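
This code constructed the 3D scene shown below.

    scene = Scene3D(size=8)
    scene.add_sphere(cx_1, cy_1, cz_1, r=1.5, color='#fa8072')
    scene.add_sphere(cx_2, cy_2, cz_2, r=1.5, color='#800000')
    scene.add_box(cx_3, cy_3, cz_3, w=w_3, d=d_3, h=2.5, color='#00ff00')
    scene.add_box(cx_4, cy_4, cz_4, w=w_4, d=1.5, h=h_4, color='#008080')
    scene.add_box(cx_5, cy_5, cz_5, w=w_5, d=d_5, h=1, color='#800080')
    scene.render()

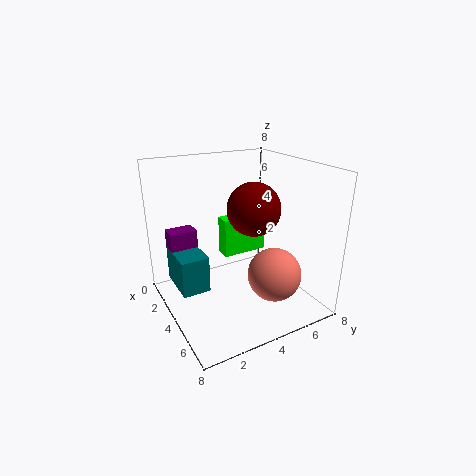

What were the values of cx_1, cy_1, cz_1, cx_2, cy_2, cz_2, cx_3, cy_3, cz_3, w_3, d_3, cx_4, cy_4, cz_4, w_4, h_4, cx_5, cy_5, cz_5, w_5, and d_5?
cx_1 = 5.5, cy_1 = 5.5, cz_1 = 2, cx_2 = 4, cy_2 = 5, cz_2 = 5.5, cx_3 = 0.5, cy_3 = 4.5, cz_3 = 1.5, w_3 = 1, d_3 = 3, cx_4 = 2, cy_4 = 0.5, cz_4 = 1.5, w_4 = 2.5, h_4 = 2, cx_5 = 2, cy_5 = 0.5, cz_5 = 3.5, w_5 = 1, d_5 = 1.5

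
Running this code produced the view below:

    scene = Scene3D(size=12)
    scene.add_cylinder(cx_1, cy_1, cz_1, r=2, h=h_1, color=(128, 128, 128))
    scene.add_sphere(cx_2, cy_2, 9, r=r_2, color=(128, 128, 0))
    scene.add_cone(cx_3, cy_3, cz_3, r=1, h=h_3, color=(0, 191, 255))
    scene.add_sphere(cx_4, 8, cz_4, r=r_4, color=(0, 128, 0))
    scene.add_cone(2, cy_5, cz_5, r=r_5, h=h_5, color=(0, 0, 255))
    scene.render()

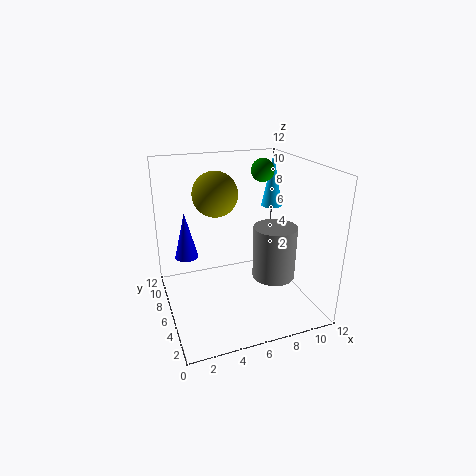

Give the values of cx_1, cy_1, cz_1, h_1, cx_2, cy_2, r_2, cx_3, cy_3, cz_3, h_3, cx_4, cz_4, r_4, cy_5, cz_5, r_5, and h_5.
cx_1 = 10, cy_1 = 7, cz_1 = 1, h_1 = 5, cx_2 = 5, cy_2 = 9, r_2 = 2, cx_3 = 11, cy_3 = 10, cz_3 = 7, h_3 = 5, cx_4 = 9, cz_4 = 11, r_4 = 1, cy_5 = 8, cz_5 = 4, r_5 = 1, h_5 = 4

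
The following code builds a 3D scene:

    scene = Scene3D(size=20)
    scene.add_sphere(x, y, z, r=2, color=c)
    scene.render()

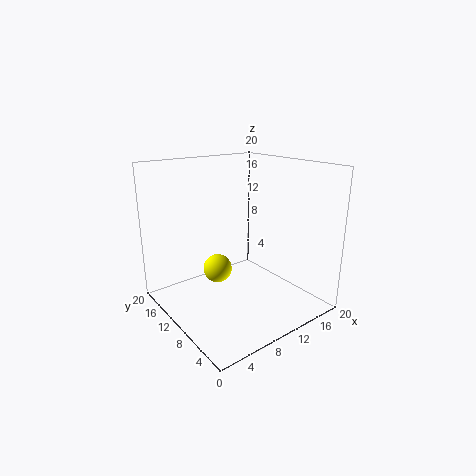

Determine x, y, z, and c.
x = 7.5, y = 11.5, z = 5.5, c = 'yellow'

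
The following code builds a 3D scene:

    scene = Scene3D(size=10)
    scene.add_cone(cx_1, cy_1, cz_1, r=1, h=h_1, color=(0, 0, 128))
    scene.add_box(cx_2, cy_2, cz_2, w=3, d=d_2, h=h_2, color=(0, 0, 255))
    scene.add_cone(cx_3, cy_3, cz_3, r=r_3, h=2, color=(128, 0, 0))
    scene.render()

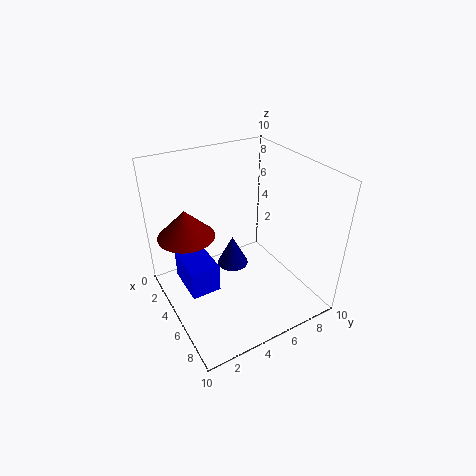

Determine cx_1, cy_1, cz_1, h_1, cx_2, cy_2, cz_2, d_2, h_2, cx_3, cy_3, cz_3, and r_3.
cx_1 = 6
cy_1 = 4
cz_1 = 4
h_1 = 2
cx_2 = 3
cy_2 = 1
cz_2 = 2
d_2 = 2
h_2 = 2
cx_3 = 3
cy_3 = 2
cz_3 = 5
r_3 = 2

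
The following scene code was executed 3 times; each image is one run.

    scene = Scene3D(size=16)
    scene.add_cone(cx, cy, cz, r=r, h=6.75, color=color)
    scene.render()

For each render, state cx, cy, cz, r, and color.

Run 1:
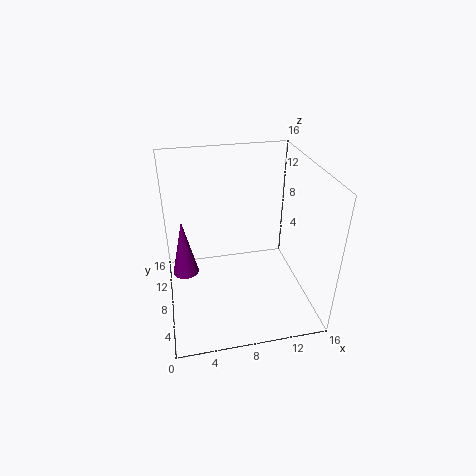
cx = 2, cy = 9.75, cz = 3, r = 1.5, color = 'purple'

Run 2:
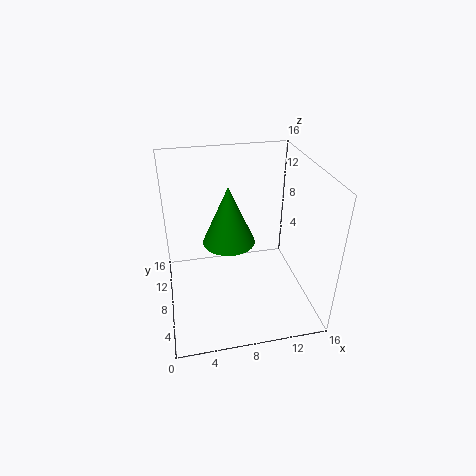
cx = 7.25, cy = 9.5, cz = 6.75, r = 3, color = 'green'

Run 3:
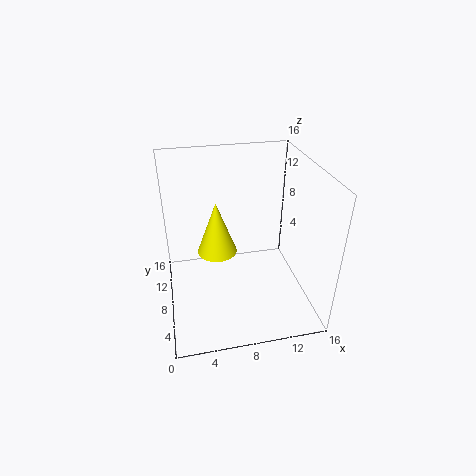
cx = 6.25, cy = 12.5, cz = 3.5, r = 2.5, color = 'yellow'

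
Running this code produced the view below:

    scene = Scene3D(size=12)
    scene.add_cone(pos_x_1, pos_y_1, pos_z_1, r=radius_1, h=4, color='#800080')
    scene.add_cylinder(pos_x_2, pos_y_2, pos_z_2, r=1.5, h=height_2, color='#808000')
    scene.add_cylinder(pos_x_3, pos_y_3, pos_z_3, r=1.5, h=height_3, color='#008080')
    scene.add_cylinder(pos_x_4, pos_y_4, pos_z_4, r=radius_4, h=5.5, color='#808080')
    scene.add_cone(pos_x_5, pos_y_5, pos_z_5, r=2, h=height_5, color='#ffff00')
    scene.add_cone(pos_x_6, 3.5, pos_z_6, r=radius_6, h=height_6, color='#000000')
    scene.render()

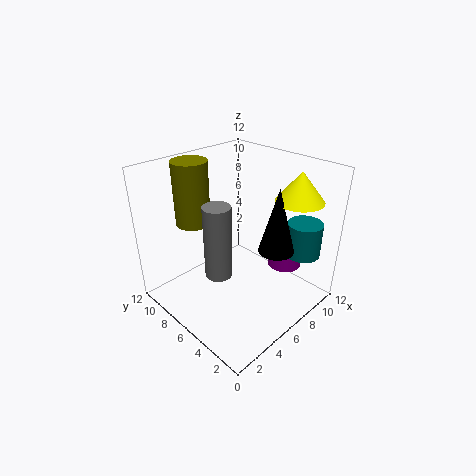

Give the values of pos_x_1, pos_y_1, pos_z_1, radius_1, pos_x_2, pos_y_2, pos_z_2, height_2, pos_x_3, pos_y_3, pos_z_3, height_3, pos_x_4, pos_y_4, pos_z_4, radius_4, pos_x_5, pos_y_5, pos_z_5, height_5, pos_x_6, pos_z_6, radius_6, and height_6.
pos_x_1 = 10, pos_y_1 = 4, pos_z_1 = 2.5, radius_1 = 1.5, pos_x_2 = 4.5, pos_y_2 = 10, pos_z_2 = 6.5, height_2 = 5.5, pos_x_3 = 10.5, pos_y_3 = 2.5, pos_z_3 = 4, height_3 = 3, pos_x_4 = 2.5, pos_y_4 = 4.5, pos_z_4 = 5, radius_4 = 1, pos_x_5 = 10, pos_y_5 = 3, pos_z_5 = 9, height_5 = 2.5, pos_x_6 = 8, pos_z_6 = 5, radius_6 = 1.5, height_6 = 5.5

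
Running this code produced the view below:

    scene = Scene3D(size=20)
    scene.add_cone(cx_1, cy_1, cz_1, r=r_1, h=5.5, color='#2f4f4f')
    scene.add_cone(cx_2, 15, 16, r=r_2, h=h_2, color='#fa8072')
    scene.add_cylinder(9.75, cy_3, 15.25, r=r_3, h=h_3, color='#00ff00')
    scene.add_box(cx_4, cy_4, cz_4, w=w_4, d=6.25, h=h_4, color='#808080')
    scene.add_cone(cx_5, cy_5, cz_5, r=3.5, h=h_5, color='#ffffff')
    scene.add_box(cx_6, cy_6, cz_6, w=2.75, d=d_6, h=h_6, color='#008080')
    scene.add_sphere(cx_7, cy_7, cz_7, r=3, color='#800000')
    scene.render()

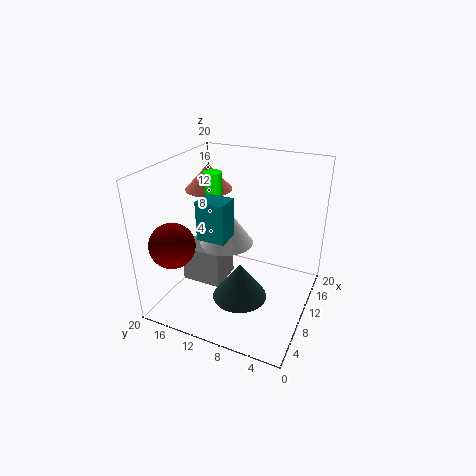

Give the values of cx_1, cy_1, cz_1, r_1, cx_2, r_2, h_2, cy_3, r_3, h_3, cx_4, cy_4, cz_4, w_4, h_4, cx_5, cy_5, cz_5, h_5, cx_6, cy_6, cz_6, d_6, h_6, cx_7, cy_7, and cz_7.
cx_1 = 9.5
cy_1 = 9.5
cz_1 = 0.5
r_1 = 4
cx_2 = 11.25
r_2 = 3.25
h_2 = 3.5
cy_3 = 13.5
r_3 = 1.25
h_3 = 3.75
cx_4 = 9.75
cy_4 = 13.25
cz_4 = 0.5
w_4 = 5.5
h_4 = 5.75
cx_5 = 8
cy_5 = 10.75
cz_5 = 10.25
h_5 = 5
cx_6 = 1.25
cy_6 = 7.75
cz_6 = 14
d_6 = 3.25
h_6 = 4.5
cx_7 = 3.75
cy_7 = 16.5
cz_7 = 10.5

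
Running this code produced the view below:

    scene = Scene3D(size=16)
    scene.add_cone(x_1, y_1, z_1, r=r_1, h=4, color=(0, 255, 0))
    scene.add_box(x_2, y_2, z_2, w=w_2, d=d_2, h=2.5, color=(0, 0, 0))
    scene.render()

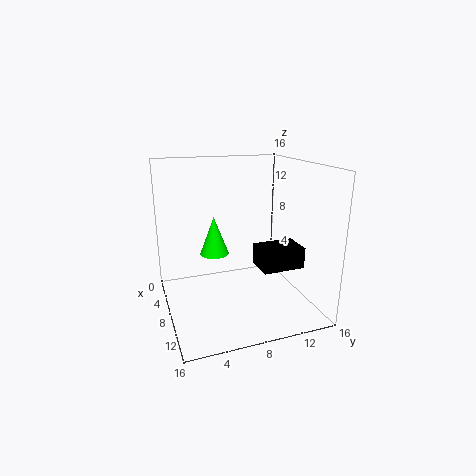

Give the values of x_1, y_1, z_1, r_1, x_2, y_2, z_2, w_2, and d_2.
x_1 = 9; y_1 = 5; z_1 = 7; r_1 = 1.5; x_2 = 6.5; y_2 = 10.5; z_2 = 4; w_2 = 3.5; d_2 = 5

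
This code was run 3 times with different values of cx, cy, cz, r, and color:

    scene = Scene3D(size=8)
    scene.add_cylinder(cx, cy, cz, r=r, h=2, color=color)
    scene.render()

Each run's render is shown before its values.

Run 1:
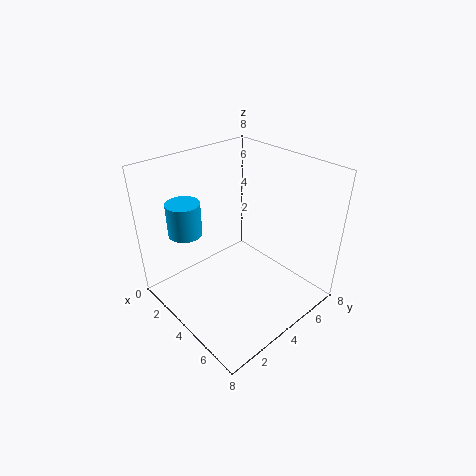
cx = 1, cy = 2.5, cz = 3.5, r = 1, color = 'deepskyblue'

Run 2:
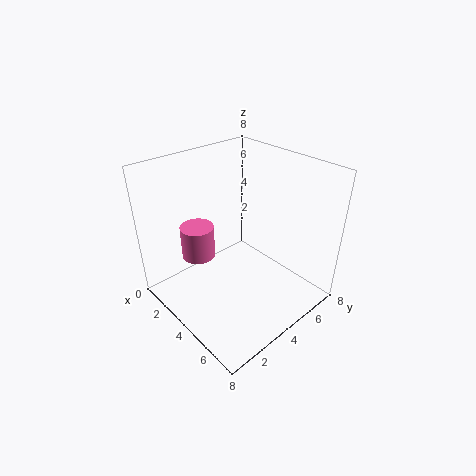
cx = 1.5, cy = 3, cz = 2, r = 1, color = 'hotpink'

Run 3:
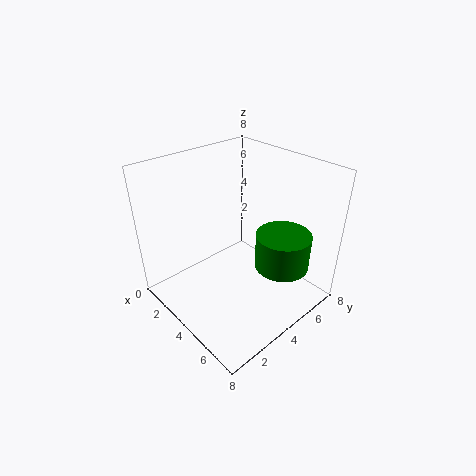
cx = 6, cy = 5.5, cz = 2.5, r = 1.5, color = 'green'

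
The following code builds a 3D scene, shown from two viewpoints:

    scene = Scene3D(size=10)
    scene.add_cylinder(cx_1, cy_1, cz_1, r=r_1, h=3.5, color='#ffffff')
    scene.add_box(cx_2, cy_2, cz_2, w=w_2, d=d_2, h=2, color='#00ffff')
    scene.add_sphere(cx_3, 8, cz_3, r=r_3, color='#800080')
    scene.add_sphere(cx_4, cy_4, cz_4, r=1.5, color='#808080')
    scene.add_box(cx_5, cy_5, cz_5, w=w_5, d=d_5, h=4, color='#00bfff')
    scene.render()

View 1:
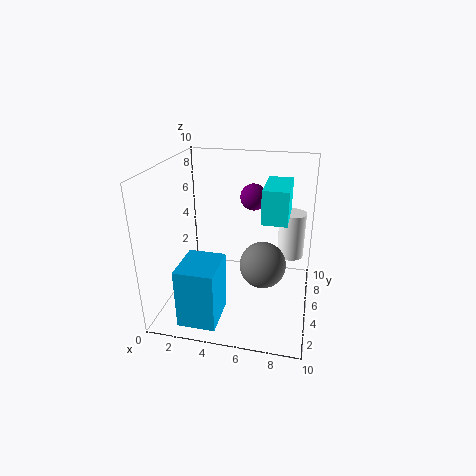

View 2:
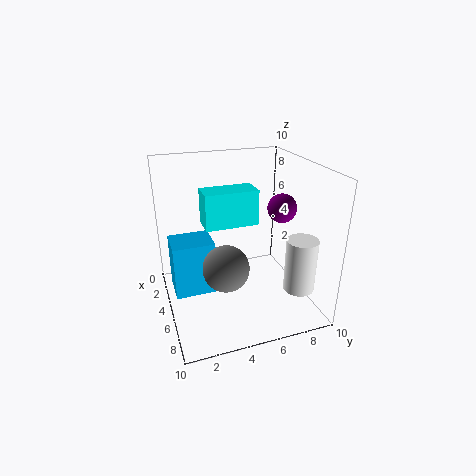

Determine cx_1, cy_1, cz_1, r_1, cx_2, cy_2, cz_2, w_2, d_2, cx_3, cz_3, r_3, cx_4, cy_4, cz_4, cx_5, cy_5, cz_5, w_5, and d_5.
cx_1 = 8.5
cy_1 = 8
cz_1 = 2.5
r_1 = 1
cx_2 = 7
cy_2 = 2
cz_2 = 7.5
w_2 = 1.5
d_2 = 3
cx_3 = 5.5
cz_3 = 7
r_3 = 1
cx_4 = 7
cy_4 = 3.5
cz_4 = 4
cx_5 = 2
cy_5 = 0.5
cz_5 = 0.5
w_5 = 2.5
d_5 = 3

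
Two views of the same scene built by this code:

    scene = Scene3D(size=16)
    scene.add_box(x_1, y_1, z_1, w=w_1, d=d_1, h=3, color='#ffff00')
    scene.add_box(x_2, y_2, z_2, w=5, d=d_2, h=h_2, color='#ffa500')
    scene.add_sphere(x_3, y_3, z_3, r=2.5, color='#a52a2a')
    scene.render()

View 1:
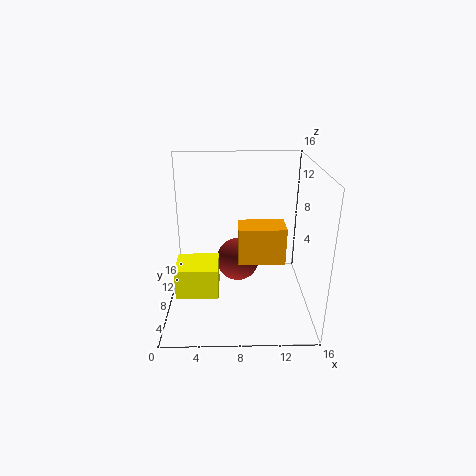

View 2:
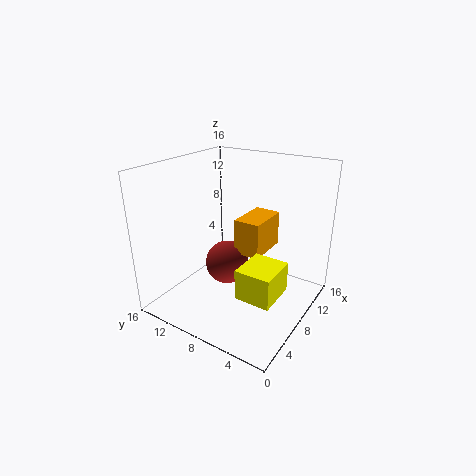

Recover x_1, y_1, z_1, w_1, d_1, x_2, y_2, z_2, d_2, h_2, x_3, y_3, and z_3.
x_1 = 2, y_1 = 1, z_1 = 5, w_1 = 4, d_1 = 3.5, x_2 = 8, y_2 = 5.5, z_2 = 6, d_2 = 3, h_2 = 4, x_3 = 8, y_3 = 9.5, z_3 = 4.5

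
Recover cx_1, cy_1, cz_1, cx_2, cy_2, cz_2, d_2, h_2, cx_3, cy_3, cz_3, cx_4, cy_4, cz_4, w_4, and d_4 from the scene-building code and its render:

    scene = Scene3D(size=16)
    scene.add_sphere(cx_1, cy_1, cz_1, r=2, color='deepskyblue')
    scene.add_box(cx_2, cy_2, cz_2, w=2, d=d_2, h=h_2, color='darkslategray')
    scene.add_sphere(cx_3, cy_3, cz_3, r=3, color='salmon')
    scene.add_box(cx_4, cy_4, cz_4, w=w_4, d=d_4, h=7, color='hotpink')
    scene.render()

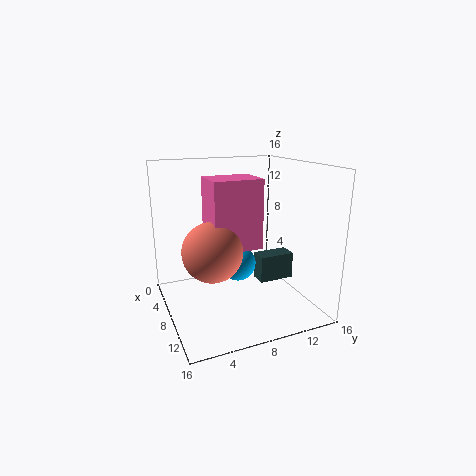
cx_1 = 8, cy_1 = 8, cz_1 = 5, cx_2 = 8, cy_2 = 10, cz_2 = 3, d_2 = 4, h_2 = 3, cx_3 = 11, cy_3 = 4, cz_3 = 8, cx_4 = 8, cy_4 = 4, cz_4 = 8, w_4 = 4, d_4 = 5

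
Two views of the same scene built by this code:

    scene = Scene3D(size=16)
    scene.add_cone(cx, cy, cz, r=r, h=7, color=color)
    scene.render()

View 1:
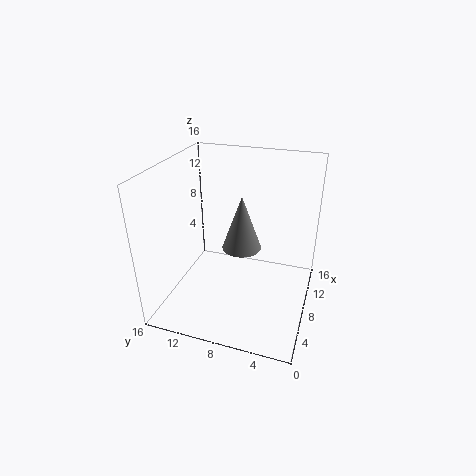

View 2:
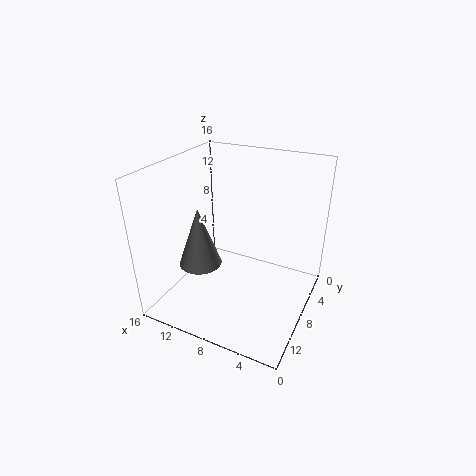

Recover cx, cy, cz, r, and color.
cx = 12.5; cy = 9; cz = 4; r = 2.5; color = 'gray'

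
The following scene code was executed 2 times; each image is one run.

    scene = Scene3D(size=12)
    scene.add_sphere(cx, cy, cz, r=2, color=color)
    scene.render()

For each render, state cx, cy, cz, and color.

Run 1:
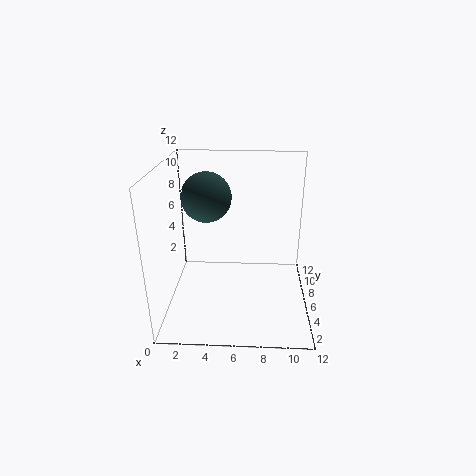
cx = 3.5; cy = 6; cz = 9.5; color = 'darkslategray'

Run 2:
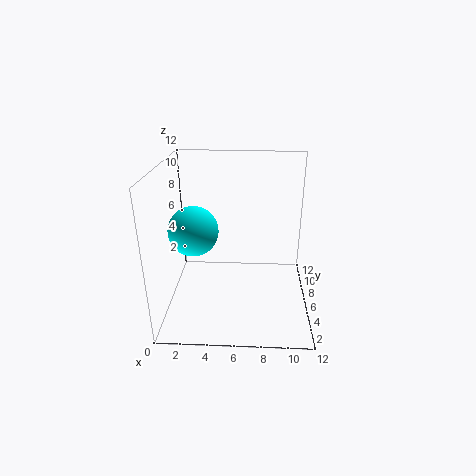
cx = 2.5; cy = 5; cz = 7; color = 'cyan'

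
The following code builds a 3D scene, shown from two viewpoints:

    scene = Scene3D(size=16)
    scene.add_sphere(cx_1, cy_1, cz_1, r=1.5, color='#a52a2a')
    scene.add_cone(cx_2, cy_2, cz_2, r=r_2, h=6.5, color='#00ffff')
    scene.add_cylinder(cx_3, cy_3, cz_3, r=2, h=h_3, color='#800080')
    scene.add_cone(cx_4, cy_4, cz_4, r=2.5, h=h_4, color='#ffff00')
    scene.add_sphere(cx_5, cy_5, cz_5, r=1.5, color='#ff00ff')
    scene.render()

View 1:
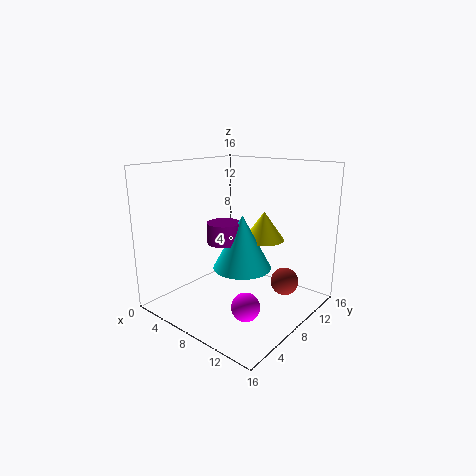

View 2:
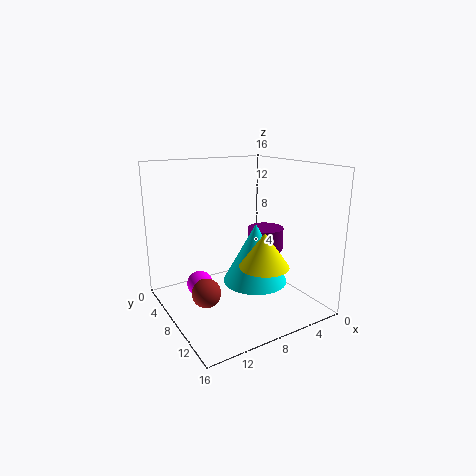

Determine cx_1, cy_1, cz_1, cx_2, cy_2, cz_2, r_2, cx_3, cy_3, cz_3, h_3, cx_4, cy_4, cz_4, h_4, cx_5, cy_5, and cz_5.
cx_1 = 13; cy_1 = 10; cz_1 = 3.5; cx_2 = 7; cy_2 = 10; cz_2 = 3.5; r_2 = 3.5; cx_3 = 5; cy_3 = 9; cz_3 = 6.5; h_3 = 2.5; cx_4 = 8; cy_4 = 13; cz_4 = 6.5; h_4 = 3.5; cx_5 = 11.5; cy_5 = 5; cz_5 = 2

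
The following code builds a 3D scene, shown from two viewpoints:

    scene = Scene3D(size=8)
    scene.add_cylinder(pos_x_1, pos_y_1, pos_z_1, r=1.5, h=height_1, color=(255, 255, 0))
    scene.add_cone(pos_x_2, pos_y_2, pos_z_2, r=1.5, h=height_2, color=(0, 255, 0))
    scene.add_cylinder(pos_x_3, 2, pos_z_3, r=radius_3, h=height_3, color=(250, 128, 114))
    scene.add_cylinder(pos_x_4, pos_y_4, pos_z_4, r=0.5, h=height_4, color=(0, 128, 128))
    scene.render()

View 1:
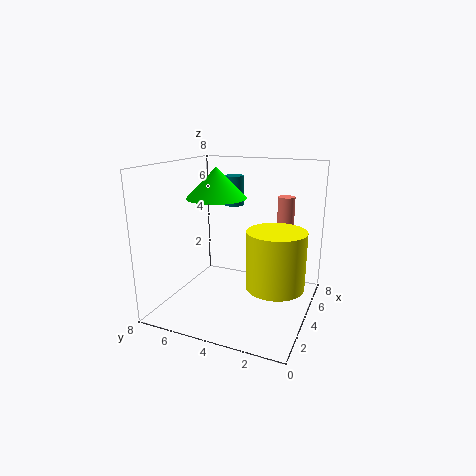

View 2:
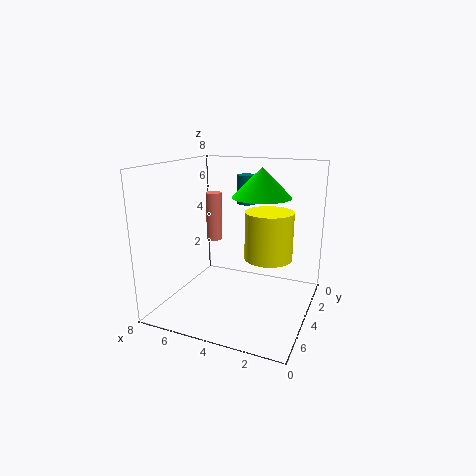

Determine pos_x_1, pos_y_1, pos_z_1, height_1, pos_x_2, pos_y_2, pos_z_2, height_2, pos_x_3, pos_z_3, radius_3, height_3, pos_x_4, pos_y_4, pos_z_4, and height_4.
pos_x_1 = 3; pos_y_1 = 1.5; pos_z_1 = 2; height_1 = 3; pos_x_2 = 2.5; pos_y_2 = 4.5; pos_z_2 = 6.5; height_2 = 1.5; pos_x_3 = 6.5; pos_z_3 = 3; radius_3 = 0.5; height_3 = 3; pos_x_4 = 3.5; pos_y_4 = 4; pos_z_4 = 6; height_4 = 1.5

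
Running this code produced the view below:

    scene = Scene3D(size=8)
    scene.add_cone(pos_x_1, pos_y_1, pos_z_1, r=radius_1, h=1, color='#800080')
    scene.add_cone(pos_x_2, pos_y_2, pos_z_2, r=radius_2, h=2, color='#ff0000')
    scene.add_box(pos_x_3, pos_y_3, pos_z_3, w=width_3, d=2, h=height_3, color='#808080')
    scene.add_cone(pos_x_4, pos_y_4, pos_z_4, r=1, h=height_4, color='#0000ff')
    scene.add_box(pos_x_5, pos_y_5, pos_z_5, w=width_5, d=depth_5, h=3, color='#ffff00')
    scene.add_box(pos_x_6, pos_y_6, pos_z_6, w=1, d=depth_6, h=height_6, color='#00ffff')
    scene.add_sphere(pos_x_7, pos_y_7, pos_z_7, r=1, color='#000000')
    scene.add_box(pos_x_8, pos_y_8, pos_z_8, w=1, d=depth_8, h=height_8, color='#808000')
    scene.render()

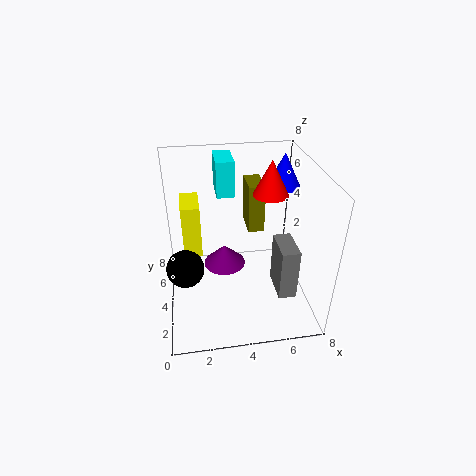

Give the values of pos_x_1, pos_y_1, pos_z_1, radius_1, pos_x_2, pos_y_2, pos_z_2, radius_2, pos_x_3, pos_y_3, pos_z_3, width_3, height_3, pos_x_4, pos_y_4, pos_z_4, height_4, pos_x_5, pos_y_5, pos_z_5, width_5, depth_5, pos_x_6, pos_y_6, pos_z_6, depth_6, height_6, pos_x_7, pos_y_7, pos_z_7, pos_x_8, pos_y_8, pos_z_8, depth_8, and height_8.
pos_x_1 = 3
pos_y_1 = 2
pos_z_1 = 4
radius_1 = 1
pos_x_2 = 6
pos_y_2 = 5
pos_z_2 = 6
radius_2 = 1
pos_x_3 = 6
pos_y_3 = 2
pos_z_3 = 1
width_3 = 1
height_3 = 3
pos_x_4 = 7
pos_y_4 = 6
pos_z_4 = 6
height_4 = 2
pos_x_5 = 1
pos_y_5 = 4
pos_z_5 = 3
width_5 = 1
depth_5 = 2
pos_x_6 = 3
pos_y_6 = 5
pos_z_6 = 6
depth_6 = 2
height_6 = 2
pos_x_7 = 1
pos_y_7 = 3
pos_z_7 = 3
pos_x_8 = 5
pos_y_8 = 6
pos_z_8 = 3
depth_8 = 2
height_8 = 3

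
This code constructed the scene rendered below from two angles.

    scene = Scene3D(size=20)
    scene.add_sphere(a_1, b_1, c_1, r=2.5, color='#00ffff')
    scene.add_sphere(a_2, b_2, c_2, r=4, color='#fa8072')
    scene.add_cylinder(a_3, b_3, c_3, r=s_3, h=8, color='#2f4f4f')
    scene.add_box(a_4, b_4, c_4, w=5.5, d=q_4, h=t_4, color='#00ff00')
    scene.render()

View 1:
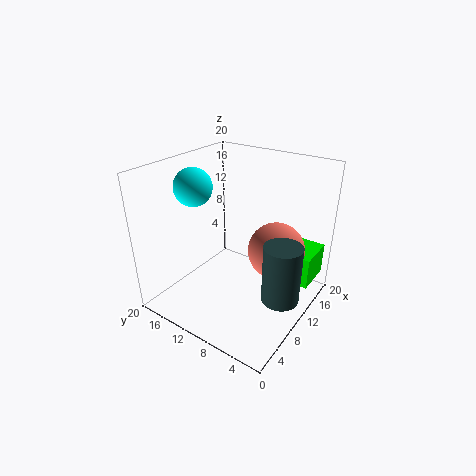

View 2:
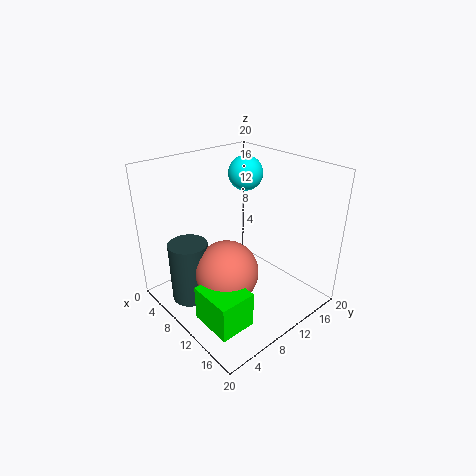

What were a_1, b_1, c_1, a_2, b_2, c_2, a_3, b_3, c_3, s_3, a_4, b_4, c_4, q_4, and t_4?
a_1 = 6.5; b_1 = 14.5; c_1 = 17.5; a_2 = 13; b_2 = 5.5; c_2 = 8; a_3 = 9; b_3 = 2.5; c_3 = 3.5; s_3 = 2.5; a_4 = 13; b_4 = 0.5; c_4 = 3.5; q_4 = 4.5; t_4 = 4.5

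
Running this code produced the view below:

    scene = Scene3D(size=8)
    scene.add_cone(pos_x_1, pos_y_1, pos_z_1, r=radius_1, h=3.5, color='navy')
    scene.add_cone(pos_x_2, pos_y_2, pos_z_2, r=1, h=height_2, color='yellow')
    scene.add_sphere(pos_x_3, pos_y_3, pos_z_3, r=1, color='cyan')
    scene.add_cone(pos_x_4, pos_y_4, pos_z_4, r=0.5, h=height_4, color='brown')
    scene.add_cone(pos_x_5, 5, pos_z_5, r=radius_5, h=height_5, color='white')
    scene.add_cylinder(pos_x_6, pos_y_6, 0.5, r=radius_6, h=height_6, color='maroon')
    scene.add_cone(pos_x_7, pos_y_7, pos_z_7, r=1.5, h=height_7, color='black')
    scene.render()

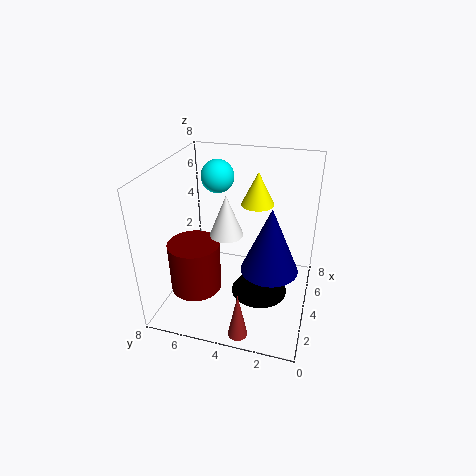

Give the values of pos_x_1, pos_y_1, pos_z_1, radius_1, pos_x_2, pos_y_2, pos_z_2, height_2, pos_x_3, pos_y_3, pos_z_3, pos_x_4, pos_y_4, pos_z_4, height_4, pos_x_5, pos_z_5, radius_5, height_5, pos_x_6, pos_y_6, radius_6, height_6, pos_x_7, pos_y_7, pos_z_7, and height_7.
pos_x_1 = 3
pos_y_1 = 2
pos_z_1 = 3
radius_1 = 1.5
pos_x_2 = 6.5
pos_y_2 = 3.5
pos_z_2 = 5
height_2 = 2
pos_x_3 = 6.5
pos_y_3 = 6
pos_z_3 = 6.5
pos_x_4 = 0.5
pos_y_4 = 3
pos_z_4 = 0.5
height_4 = 2.5
pos_x_5 = 5
pos_z_5 = 3.5
radius_5 = 1
height_5 = 2.5
pos_x_6 = 3.5
pos_y_6 = 6.5
radius_6 = 1.5
height_6 = 3
pos_x_7 = 3
pos_y_7 = 2.5
pos_z_7 = 1.5
height_7 = 2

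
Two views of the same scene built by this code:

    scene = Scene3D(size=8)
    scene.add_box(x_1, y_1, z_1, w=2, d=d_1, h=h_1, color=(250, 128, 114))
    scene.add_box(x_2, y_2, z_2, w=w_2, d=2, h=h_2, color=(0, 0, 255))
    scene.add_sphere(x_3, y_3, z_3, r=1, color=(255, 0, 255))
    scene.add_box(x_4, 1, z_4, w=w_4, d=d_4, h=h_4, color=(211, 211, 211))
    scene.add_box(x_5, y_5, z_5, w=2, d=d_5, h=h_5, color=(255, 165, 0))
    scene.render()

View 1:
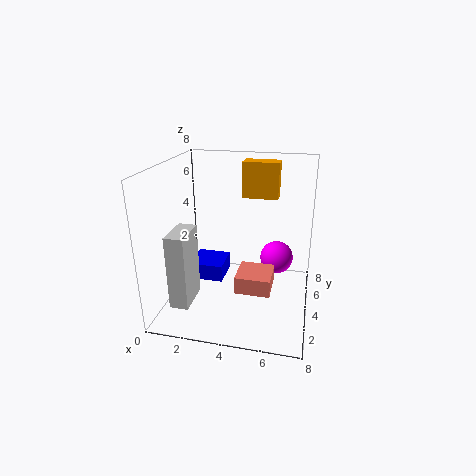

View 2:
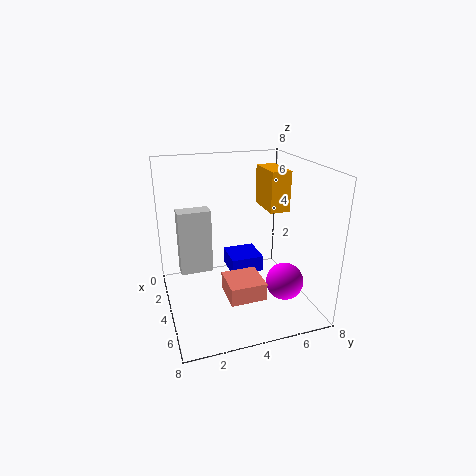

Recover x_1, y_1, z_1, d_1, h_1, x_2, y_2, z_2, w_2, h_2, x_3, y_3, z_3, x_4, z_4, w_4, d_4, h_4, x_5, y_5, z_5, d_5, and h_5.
x_1 = 4
y_1 = 3
z_1 = 1
d_1 = 2
h_1 = 1
x_2 = 1
y_2 = 4
z_2 = 1
w_2 = 2
h_2 = 1
x_3 = 6
y_3 = 6
z_3 = 2
x_4 = 1
z_4 = 1
w_4 = 1
d_4 = 2
h_4 = 4
x_5 = 4
y_5 = 5
z_5 = 6
d_5 = 1
h_5 = 2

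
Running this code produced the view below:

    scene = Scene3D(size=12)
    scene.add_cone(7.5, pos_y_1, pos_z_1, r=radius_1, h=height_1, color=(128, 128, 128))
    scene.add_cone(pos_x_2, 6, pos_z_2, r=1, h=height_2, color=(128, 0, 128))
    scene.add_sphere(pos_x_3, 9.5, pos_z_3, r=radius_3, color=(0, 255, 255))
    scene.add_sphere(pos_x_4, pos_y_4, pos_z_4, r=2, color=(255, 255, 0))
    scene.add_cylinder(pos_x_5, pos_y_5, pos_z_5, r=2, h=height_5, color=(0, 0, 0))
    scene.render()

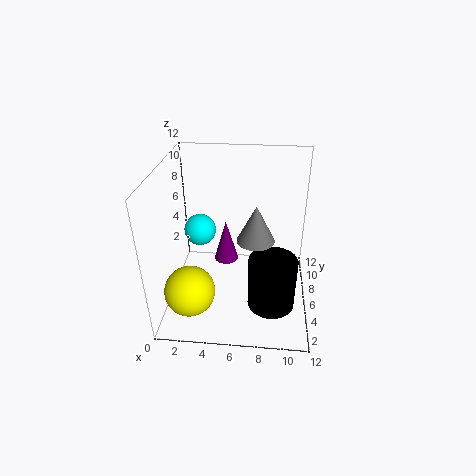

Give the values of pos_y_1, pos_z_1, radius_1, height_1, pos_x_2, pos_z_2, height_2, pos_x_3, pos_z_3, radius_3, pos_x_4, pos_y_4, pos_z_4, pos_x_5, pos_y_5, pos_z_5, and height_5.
pos_y_1 = 5; pos_z_1 = 6.5; radius_1 = 1.5; height_1 = 3; pos_x_2 = 5; pos_z_2 = 4; height_2 = 3.5; pos_x_3 = 2; pos_z_3 = 4.5; radius_3 = 1.5; pos_x_4 = 2.5; pos_y_4 = 2.5; pos_z_4 = 3; pos_x_5 = 9; pos_y_5 = 4.5; pos_z_5 = 0.5; height_5 = 4.5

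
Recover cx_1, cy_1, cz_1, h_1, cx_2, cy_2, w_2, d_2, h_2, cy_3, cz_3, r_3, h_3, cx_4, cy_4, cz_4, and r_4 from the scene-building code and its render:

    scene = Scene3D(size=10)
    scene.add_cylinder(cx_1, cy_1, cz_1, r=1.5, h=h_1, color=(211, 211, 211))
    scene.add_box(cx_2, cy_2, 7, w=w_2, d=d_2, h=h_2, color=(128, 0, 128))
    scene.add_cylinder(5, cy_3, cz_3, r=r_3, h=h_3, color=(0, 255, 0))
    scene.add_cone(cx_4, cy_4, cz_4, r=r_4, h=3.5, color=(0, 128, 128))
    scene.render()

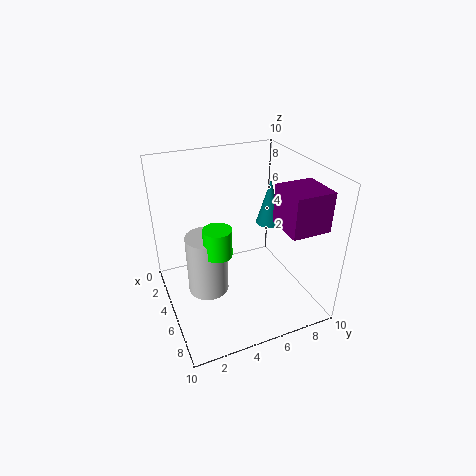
cx_1 = 4; cy_1 = 3; cz_1 = 0.5; h_1 = 4.5; cx_2 = 7; cy_2 = 6.5; w_2 = 2.5; d_2 = 2.5; h_2 = 2.5; cy_3 = 3.5; cz_3 = 4; r_3 = 1; h_3 = 2; cx_4 = 3; cy_4 = 8.5; cz_4 = 4.5; r_4 = 1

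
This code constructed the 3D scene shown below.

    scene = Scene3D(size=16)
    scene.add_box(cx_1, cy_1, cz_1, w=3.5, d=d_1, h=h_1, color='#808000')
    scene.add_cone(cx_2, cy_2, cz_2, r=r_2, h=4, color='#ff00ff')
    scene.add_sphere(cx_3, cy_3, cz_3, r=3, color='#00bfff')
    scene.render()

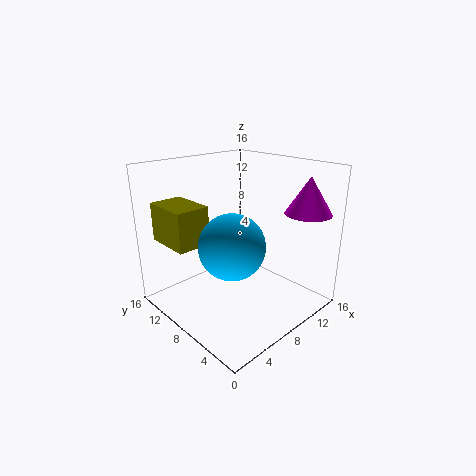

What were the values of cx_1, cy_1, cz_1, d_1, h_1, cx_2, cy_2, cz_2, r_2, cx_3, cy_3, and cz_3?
cx_1 = 0.5
cy_1 = 8
cz_1 = 8.5
d_1 = 5
h_1 = 4
cx_2 = 13
cy_2 = 2.5
cz_2 = 11
r_2 = 2.5
cx_3 = 3
cy_3 = 3.5
cz_3 = 10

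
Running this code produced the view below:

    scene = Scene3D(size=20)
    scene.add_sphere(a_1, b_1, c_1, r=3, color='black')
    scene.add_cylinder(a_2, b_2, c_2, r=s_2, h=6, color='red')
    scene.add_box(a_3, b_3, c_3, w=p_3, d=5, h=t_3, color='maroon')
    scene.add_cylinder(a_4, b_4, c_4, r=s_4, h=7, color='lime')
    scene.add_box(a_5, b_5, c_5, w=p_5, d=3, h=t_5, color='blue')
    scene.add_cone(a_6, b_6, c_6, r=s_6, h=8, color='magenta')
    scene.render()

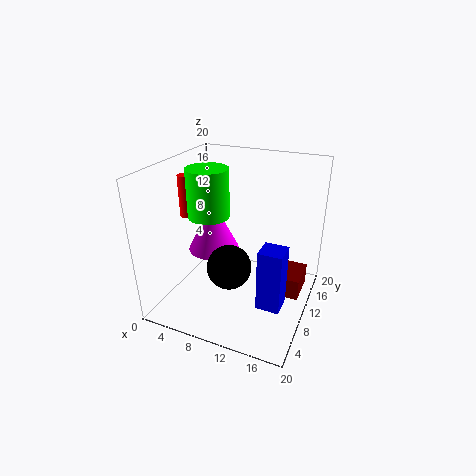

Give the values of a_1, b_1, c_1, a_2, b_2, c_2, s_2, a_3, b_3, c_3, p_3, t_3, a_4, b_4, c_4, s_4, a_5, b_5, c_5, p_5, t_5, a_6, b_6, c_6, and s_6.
a_1 = 10
b_1 = 7
c_1 = 7
a_2 = 2
b_2 = 10
c_2 = 12
s_2 = 1
a_3 = 15
b_3 = 10
c_3 = 2
p_3 = 4
t_3 = 3
a_4 = 5
b_4 = 11
c_4 = 12
s_4 = 3
a_5 = 15
b_5 = 4
c_5 = 4
p_5 = 3
t_5 = 8
a_6 = 4
b_6 = 14
c_6 = 5
s_6 = 4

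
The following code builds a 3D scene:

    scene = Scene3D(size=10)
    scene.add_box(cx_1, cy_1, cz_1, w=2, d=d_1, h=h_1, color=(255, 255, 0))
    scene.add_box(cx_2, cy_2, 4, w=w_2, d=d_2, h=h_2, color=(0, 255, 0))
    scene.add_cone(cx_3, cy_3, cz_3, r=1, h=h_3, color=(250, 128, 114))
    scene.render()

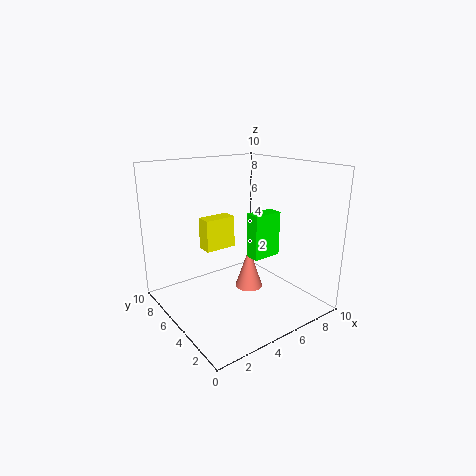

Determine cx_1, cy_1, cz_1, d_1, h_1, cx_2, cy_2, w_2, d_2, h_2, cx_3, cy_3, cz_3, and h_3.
cx_1 = 2
cy_1 = 4
cz_1 = 5
d_1 = 1
h_1 = 2
cx_2 = 5
cy_2 = 3
w_2 = 2
d_2 = 1
h_2 = 3
cx_3 = 6
cy_3 = 5
cz_3 = 1
h_3 = 3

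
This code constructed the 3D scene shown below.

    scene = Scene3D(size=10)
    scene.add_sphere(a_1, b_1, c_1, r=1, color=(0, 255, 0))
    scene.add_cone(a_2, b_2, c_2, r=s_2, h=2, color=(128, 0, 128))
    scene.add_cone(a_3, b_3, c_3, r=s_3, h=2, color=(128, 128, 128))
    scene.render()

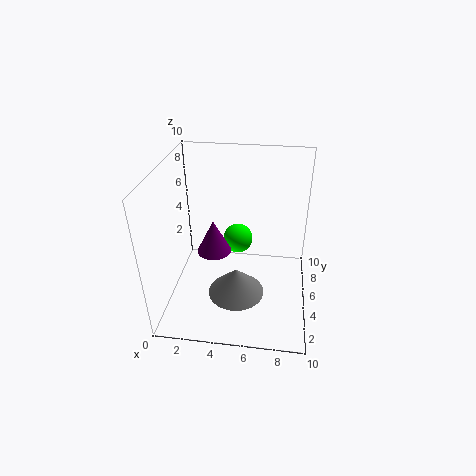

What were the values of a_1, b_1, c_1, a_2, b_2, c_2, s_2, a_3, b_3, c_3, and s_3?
a_1 = 5
b_1 = 5
c_1 = 5
a_2 = 4
b_2 = 2
c_2 = 6
s_2 = 1
a_3 = 5
b_3 = 4
c_3 = 1
s_3 = 2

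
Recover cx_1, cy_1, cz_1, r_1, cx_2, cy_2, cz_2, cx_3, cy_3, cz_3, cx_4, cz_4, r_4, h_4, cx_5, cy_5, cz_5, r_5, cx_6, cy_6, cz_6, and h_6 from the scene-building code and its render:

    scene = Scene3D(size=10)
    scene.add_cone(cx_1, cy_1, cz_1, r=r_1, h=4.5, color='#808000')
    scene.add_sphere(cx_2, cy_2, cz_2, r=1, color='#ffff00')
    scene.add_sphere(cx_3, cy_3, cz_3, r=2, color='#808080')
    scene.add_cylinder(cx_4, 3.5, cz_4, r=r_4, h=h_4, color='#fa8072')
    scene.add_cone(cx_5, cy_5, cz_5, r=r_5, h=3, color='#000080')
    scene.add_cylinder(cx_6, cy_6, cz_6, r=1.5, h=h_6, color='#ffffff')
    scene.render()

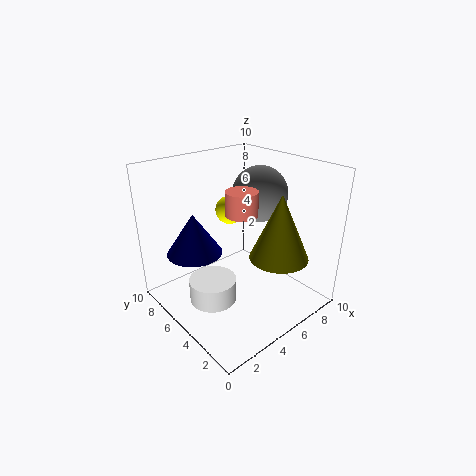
cx_1 = 6.5
cy_1 = 2.5
cz_1 = 4
r_1 = 2
cx_2 = 5.5
cy_2 = 6.5
cz_2 = 6.5
cx_3 = 7.5
cy_3 = 5.5
cz_3 = 7.5
cx_4 = 4
cz_4 = 7.5
r_4 = 1
h_4 = 1.5
cx_5 = 3
cy_5 = 7.5
cz_5 = 3.5
r_5 = 2
cx_6 = 2
cy_6 = 4
cz_6 = 2
h_6 = 1.5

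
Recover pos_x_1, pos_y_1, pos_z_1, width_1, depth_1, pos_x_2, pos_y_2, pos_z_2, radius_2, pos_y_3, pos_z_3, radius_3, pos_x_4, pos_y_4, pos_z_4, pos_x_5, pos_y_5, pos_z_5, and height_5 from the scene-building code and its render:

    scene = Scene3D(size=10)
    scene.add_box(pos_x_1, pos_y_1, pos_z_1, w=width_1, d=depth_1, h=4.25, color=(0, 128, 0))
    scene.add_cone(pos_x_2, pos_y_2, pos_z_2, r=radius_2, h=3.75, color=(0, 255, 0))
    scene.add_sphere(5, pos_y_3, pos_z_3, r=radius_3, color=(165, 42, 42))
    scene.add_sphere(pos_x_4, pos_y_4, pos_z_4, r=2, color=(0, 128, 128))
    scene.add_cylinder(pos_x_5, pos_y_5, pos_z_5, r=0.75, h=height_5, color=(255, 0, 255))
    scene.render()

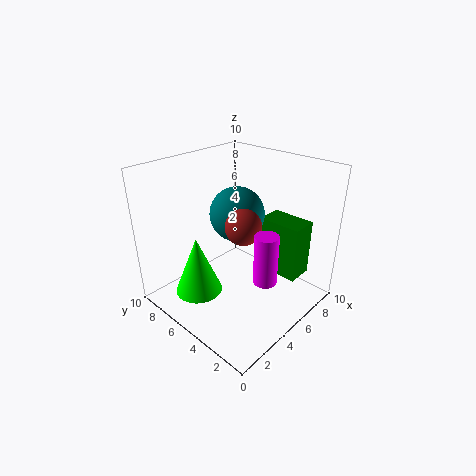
pos_x_1 = 7.75, pos_y_1 = 2, pos_z_1 = 1.25, width_1 = 2, depth_1 = 3.25, pos_x_2 = 1.5, pos_y_2 = 5.25, pos_z_2 = 2.5, radius_2 = 1.5, pos_y_3 = 4.5, pos_z_3 = 6, radius_3 = 1.25, pos_x_4 = 6.25, pos_y_4 = 6.25, pos_z_4 = 6, pos_x_5 = 4, pos_y_5 = 1.75, pos_z_5 = 3.5, height_5 = 3.25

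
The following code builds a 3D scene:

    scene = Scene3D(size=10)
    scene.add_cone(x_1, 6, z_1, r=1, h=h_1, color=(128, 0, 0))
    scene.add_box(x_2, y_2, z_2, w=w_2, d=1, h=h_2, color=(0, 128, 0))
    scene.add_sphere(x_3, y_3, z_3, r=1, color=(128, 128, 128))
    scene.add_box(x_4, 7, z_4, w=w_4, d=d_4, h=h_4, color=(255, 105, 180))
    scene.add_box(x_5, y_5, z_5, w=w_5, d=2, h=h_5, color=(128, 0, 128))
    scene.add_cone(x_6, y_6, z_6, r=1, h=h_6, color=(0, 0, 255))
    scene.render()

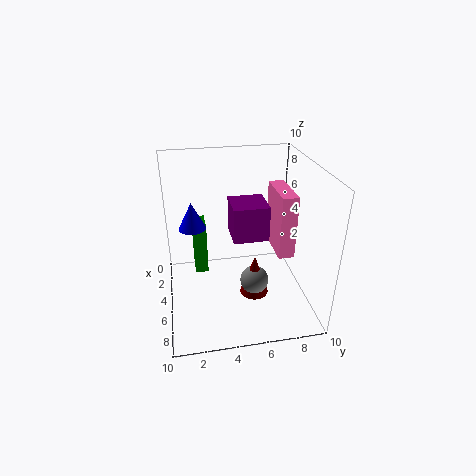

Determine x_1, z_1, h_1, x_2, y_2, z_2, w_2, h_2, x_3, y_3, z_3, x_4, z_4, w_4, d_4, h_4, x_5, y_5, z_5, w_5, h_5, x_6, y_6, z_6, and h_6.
x_1 = 6; z_1 = 1; h_1 = 3; x_2 = 1; y_2 = 2; z_2 = 1; w_2 = 2; h_2 = 4; x_3 = 6; y_3 = 6; z_3 = 2; x_4 = 5; z_4 = 5; w_4 = 3; d_4 = 1; h_4 = 4; x_5 = 7; y_5 = 4; z_5 = 7; w_5 = 2; h_5 = 2; x_6 = 3; y_6 = 2; z_6 = 5; h_6 = 2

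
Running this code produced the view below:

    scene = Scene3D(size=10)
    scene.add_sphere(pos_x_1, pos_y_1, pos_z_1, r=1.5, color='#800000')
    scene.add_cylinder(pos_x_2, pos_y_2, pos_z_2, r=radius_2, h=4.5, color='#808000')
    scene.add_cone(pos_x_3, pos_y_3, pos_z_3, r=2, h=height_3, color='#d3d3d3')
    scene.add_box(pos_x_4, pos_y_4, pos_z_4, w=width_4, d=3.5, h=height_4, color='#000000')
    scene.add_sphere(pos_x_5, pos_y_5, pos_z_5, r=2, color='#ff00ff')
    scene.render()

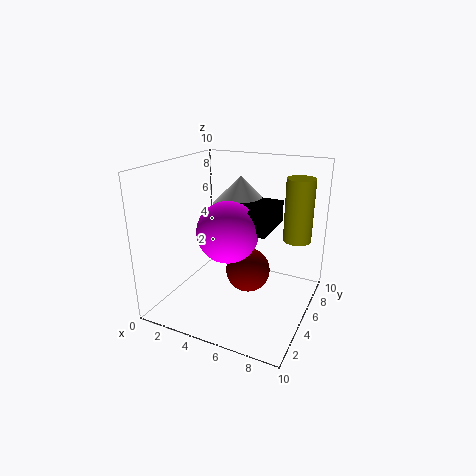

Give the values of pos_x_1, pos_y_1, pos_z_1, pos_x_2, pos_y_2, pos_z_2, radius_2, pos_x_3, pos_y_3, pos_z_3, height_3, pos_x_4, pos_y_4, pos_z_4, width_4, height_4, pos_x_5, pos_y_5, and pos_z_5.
pos_x_1 = 6; pos_y_1 = 4.5; pos_z_1 = 3; pos_x_2 = 8.5; pos_y_2 = 7.5; pos_z_2 = 4.5; radius_2 = 1; pos_x_3 = 4.5; pos_y_3 = 6.5; pos_z_3 = 7; height_3 = 2; pos_x_4 = 5; pos_y_4 = 3.5; pos_z_4 = 6; width_4 = 2.5; height_4 = 1.5; pos_x_5 = 5; pos_y_5 = 3.5; pos_z_5 = 6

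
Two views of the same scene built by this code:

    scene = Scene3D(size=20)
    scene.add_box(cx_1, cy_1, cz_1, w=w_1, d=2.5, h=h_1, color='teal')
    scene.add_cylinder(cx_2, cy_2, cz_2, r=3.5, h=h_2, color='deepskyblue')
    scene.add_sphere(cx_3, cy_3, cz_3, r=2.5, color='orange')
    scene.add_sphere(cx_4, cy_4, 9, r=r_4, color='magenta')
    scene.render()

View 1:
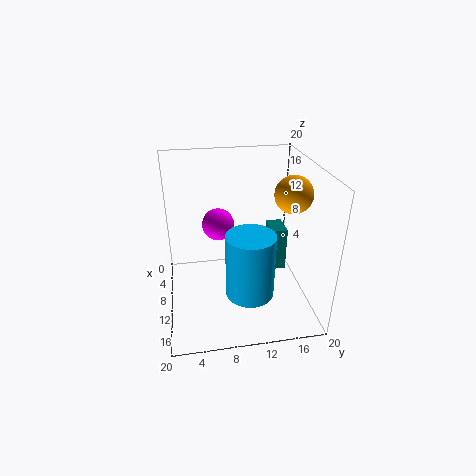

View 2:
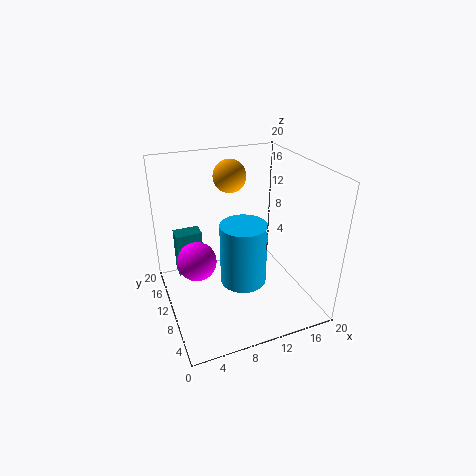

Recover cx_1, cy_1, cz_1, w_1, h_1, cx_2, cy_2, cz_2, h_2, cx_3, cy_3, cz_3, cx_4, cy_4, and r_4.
cx_1 = 2.5, cy_1 = 16, cz_1 = 1.5, w_1 = 4, h_1 = 7, cx_2 = 11.5, cy_2 = 11.5, cz_2 = 1.5, h_2 = 9.5, cx_3 = 11.5, cy_3 = 17, cz_3 = 16.5, cx_4 = 3.5, cy_4 = 8, r_4 = 2.5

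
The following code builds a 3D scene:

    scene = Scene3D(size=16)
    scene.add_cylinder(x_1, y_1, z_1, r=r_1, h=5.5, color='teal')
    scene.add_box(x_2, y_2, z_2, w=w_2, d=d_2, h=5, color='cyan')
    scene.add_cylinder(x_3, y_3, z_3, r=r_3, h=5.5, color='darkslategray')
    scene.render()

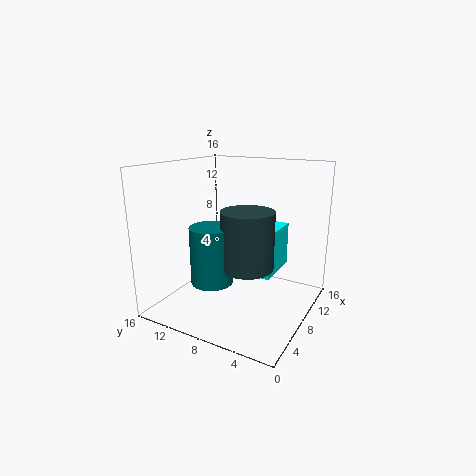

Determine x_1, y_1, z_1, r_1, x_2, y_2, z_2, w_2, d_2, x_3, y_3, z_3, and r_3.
x_1 = 2, y_1 = 7.5, z_1 = 5.5, r_1 = 2, x_2 = 7.5, y_2 = 4, z_2 = 4, w_2 = 5.5, d_2 = 2, x_3 = 3.5, y_3 = 4.5, z_3 = 7, r_3 = 2.5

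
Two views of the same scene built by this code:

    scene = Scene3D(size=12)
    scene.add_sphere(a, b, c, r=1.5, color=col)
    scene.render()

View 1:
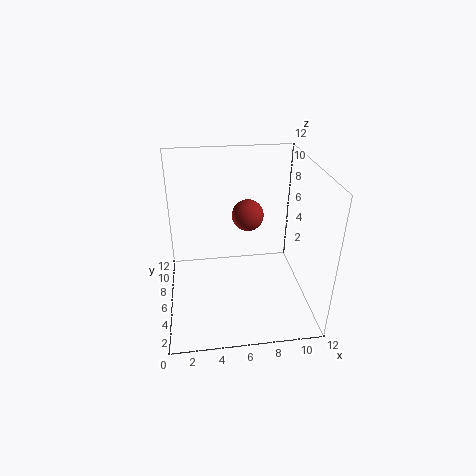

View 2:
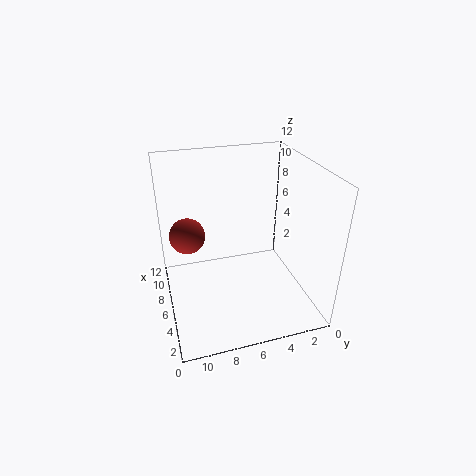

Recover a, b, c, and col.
a = 7.5; b = 10; c = 6; col = 'brown'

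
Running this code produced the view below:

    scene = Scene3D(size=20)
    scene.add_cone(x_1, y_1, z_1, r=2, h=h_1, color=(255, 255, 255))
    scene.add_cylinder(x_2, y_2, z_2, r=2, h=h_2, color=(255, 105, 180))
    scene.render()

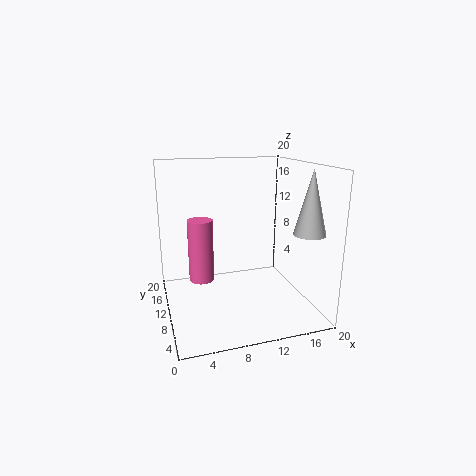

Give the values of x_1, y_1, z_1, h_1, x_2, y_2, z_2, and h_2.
x_1 = 17
y_1 = 3
z_1 = 12
h_1 = 8
x_2 = 6
y_2 = 17
z_2 = 1
h_2 = 10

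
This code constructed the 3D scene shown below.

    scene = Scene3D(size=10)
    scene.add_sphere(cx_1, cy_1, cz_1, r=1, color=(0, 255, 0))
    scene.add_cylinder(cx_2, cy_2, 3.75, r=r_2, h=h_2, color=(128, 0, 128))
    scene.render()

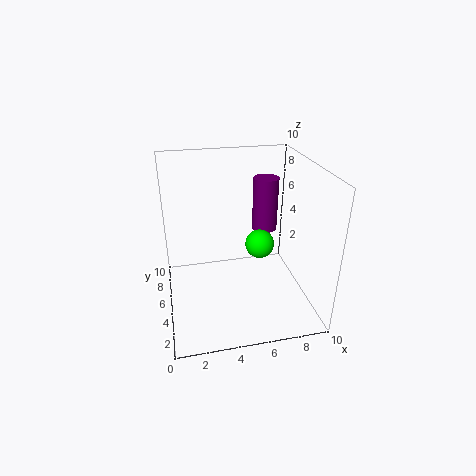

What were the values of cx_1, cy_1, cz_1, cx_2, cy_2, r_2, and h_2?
cx_1 = 6.5; cy_1 = 4.75; cz_1 = 4.5; cx_2 = 8; cy_2 = 8.5; r_2 = 1; h_2 = 4.25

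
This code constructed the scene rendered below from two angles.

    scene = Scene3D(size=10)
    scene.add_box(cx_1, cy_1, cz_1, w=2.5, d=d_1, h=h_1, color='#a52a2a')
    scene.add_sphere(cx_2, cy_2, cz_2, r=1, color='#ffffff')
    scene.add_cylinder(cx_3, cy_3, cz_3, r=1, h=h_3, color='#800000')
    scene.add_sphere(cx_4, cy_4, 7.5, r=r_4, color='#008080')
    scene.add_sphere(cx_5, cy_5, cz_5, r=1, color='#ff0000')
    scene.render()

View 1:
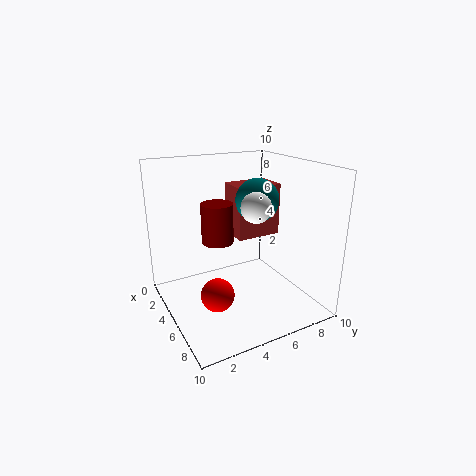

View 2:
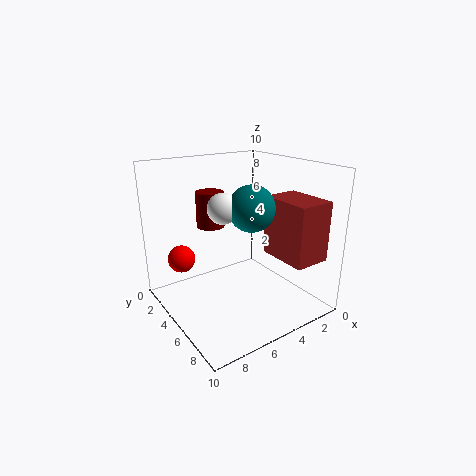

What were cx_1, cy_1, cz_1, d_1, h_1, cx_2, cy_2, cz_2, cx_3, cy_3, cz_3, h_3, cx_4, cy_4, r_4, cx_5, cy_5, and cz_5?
cx_1 = 1
cy_1 = 6
cz_1 = 4
d_1 = 3.5
h_1 = 4
cx_2 = 6.5
cy_2 = 5.5
cz_2 = 7.5
cx_3 = 6
cy_3 = 3
cz_3 = 5.5
h_3 = 2.5
cx_4 = 5
cy_4 = 6.5
r_4 = 1.5
cx_5 = 8
cy_5 = 2
cz_5 = 3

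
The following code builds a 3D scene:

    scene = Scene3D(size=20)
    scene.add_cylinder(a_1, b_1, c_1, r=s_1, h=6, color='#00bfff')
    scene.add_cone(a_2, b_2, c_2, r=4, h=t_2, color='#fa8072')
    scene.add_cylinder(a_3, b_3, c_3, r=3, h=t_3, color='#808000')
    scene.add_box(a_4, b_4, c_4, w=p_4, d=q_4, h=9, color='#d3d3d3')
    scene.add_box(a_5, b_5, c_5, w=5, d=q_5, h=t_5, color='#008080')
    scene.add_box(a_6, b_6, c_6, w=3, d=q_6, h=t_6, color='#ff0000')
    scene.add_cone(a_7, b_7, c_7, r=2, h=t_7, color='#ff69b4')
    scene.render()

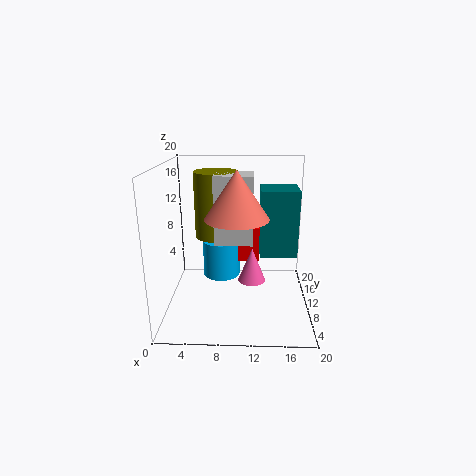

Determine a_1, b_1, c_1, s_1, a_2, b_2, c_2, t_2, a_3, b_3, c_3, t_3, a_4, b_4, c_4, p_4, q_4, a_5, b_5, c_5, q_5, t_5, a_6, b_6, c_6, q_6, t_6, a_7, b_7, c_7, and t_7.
a_1 = 7
b_1 = 17
c_1 = 1
s_1 = 3
a_2 = 10
b_2 = 6
c_2 = 14
t_2 = 6
a_3 = 7
b_3 = 11
c_3 = 10
t_3 = 9
a_4 = 7
b_4 = 7
c_4 = 10
p_4 = 5
q_4 = 4
a_5 = 13
b_5 = 8
c_5 = 8
q_5 = 5
t_5 = 9
a_6 = 10
b_6 = 11
c_6 = 6
q_6 = 6
t_6 = 5
a_7 = 12
b_7 = 11
c_7 = 3
t_7 = 5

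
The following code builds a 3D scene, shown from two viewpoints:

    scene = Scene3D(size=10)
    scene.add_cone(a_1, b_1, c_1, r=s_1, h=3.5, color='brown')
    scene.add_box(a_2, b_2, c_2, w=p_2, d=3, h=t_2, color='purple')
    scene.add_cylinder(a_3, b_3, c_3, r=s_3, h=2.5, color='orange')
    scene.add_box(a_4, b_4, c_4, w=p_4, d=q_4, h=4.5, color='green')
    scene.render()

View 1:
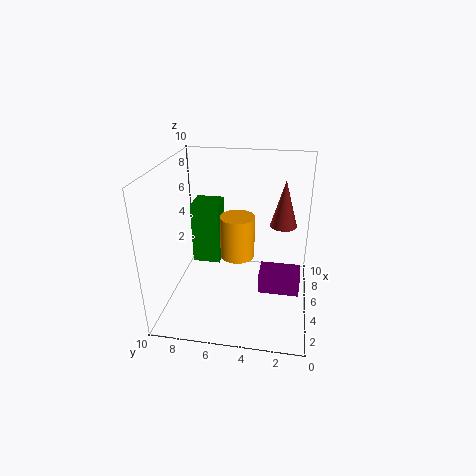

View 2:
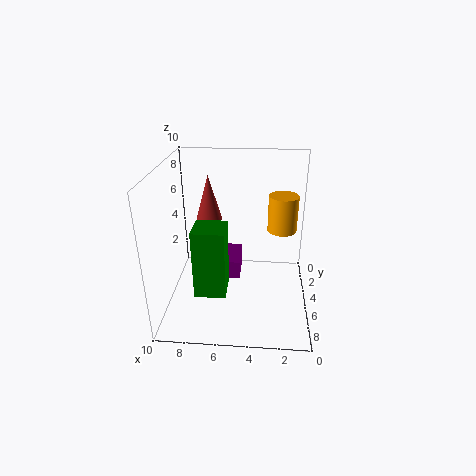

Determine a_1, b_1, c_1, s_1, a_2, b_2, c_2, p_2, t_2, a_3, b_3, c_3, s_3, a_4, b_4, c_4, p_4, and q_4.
a_1 = 7.5; b_1 = 2; c_1 = 5; s_1 = 1; a_2 = 5; b_2 = 0.5; c_2 = 0.5; p_2 = 2; t_2 = 1.5; a_3 = 2; b_3 = 4.5; c_3 = 5.5; s_3 = 1; a_4 = 5.5; b_4 = 6.5; c_4 = 2.5; p_4 = 2; q_4 = 2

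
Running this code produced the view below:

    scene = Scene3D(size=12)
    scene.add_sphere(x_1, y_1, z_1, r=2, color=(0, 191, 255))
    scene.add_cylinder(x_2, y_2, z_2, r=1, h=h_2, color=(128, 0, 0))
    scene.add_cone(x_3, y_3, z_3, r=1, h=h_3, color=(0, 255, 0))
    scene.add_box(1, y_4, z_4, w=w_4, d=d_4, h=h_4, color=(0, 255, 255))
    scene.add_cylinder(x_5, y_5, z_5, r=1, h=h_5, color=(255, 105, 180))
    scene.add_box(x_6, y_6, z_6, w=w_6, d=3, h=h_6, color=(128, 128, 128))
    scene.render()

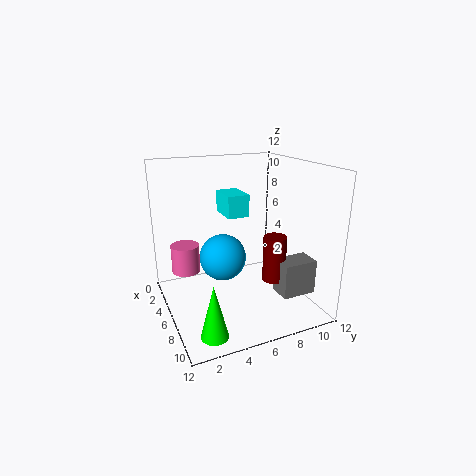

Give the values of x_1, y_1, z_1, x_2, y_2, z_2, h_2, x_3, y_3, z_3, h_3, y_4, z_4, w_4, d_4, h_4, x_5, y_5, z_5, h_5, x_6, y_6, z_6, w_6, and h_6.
x_1 = 5
y_1 = 5
z_1 = 4
x_2 = 7
y_2 = 9
z_2 = 2
h_2 = 4
x_3 = 11
y_3 = 2
z_3 = 1
h_3 = 4
y_4 = 6
z_4 = 7
w_4 = 3
d_4 = 2
h_4 = 2
x_5 = 8
y_5 = 1
z_5 = 5
h_5 = 2
x_6 = 7
y_6 = 9
z_6 = 1
w_6 = 2
h_6 = 3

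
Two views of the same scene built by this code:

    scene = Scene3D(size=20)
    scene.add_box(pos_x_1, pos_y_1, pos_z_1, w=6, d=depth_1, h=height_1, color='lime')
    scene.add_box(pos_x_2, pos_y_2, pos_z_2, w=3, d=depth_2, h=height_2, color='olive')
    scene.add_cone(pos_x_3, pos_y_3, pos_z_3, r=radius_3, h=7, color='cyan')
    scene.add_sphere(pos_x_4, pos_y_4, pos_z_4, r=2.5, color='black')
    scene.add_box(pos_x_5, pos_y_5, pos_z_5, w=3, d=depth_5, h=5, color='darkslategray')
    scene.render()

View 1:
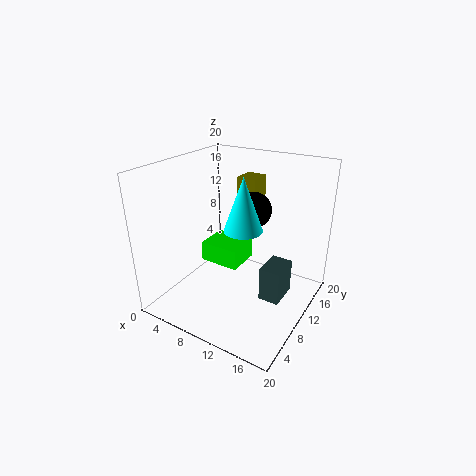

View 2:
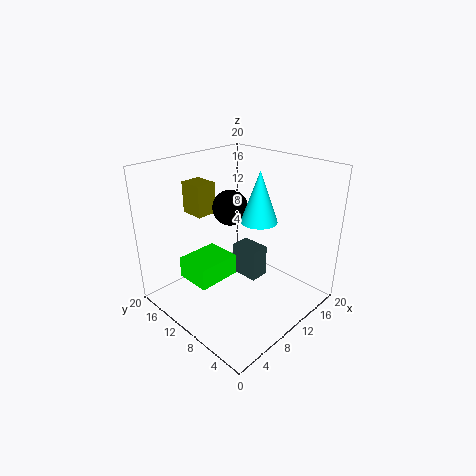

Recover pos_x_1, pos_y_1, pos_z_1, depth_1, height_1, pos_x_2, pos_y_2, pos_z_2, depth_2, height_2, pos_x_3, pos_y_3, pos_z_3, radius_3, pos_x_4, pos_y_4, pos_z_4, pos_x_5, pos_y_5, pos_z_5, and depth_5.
pos_x_1 = 3.5; pos_y_1 = 10; pos_z_1 = 4.5; depth_1 = 5; height_1 = 3; pos_x_2 = 7; pos_y_2 = 14.5; pos_z_2 = 12.5; depth_2 = 3.5; height_2 = 4.5; pos_x_3 = 12; pos_y_3 = 8; pos_z_3 = 12.5; radius_3 = 2.5; pos_x_4 = 11; pos_y_4 = 12.5; pos_z_4 = 13.5; pos_x_5 = 13.5; pos_y_5 = 10; pos_z_5 = 1; depth_5 = 4.5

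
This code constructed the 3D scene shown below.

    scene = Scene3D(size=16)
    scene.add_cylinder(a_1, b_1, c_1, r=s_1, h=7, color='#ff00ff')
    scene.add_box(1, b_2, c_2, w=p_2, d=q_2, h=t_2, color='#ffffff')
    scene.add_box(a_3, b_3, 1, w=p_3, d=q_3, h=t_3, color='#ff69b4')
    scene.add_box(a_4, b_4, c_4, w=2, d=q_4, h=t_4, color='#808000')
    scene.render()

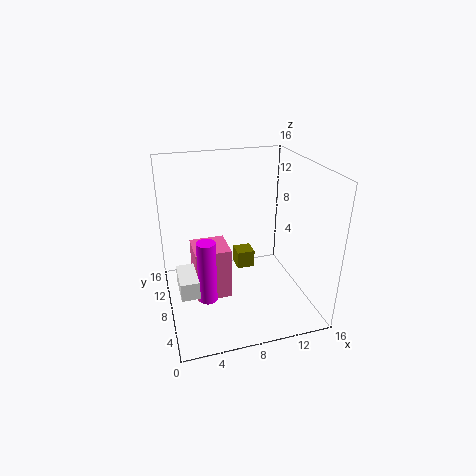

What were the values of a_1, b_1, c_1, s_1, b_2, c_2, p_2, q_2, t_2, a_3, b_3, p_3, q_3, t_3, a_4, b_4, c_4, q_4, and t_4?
a_1 = 4; b_1 = 6; c_1 = 2; s_1 = 1; b_2 = 5; c_2 = 3; p_2 = 2; q_2 = 4; t_2 = 2; a_3 = 3; b_3 = 7; p_3 = 4; q_3 = 4; t_3 = 6; a_4 = 8; b_4 = 8; c_4 = 4; q_4 = 2; t_4 = 2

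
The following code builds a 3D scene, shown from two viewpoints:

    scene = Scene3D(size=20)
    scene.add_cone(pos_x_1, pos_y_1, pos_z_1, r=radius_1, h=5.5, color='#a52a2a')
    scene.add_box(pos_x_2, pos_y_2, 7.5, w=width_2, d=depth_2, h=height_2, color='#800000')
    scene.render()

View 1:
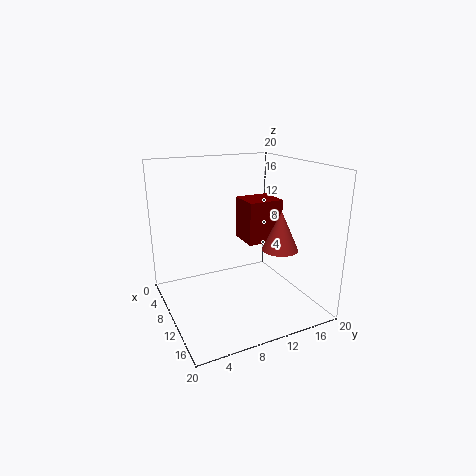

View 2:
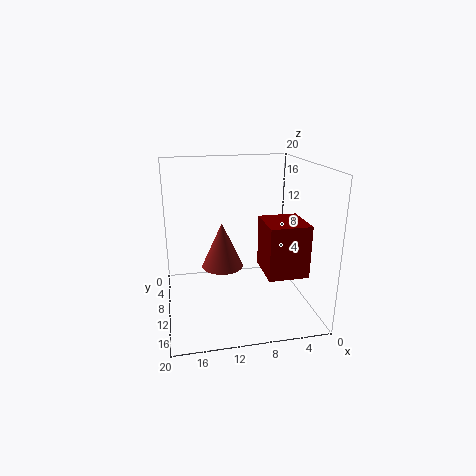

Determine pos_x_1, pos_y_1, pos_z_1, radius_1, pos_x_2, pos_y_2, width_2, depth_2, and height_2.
pos_x_1 = 13, pos_y_1 = 15, pos_z_1 = 8.5, radius_1 = 2.5, pos_x_2 = 3, pos_y_2 = 13, width_2 = 5, depth_2 = 5.5, height_2 = 6.5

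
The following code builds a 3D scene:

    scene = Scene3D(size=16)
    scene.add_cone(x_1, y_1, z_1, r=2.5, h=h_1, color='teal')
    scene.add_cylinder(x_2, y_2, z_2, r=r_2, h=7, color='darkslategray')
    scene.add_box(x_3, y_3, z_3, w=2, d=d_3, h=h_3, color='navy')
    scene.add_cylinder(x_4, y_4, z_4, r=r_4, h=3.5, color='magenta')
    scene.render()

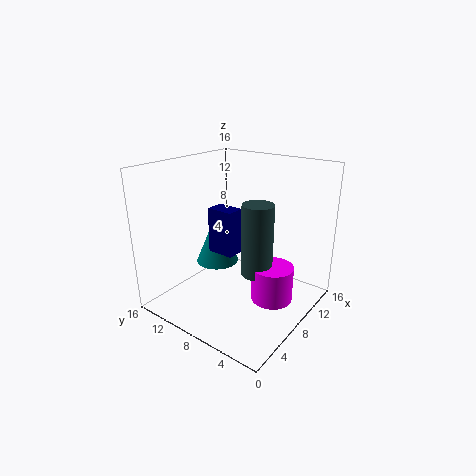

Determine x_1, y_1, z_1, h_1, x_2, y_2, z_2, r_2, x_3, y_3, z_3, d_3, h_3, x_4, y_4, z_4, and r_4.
x_1 = 8.5; y_1 = 11.5; z_1 = 4; h_1 = 6; x_2 = 5; y_2 = 3.5; z_2 = 6.5; r_2 = 1.5; x_3 = 6; y_3 = 7.5; z_3 = 6.5; d_3 = 3; h_3 = 5; x_4 = 5.5; y_4 = 2; z_4 = 4; r_4 = 2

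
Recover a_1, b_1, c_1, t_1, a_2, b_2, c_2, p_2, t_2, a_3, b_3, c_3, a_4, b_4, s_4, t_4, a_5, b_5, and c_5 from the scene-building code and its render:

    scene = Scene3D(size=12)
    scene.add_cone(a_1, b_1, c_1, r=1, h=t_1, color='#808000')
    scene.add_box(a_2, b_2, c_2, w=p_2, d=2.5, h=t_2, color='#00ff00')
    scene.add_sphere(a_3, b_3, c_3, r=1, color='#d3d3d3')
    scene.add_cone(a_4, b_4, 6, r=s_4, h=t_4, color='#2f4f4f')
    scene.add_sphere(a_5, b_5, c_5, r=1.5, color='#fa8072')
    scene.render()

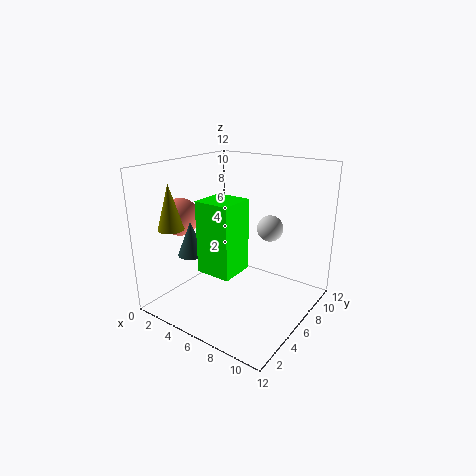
a_1 = 3, b_1 = 1.5, c_1 = 7.5, t_1 = 3.5, a_2 = 6.5, b_2 = 0.5, c_2 = 5.5, p_2 = 2.5, t_2 = 5, a_3 = 9, b_3 = 6, c_3 = 7.5, a_4 = 5, b_4 = 1.5, s_4 = 1, t_4 = 2.5, a_5 = 2.5, b_5 = 3, c_5 = 8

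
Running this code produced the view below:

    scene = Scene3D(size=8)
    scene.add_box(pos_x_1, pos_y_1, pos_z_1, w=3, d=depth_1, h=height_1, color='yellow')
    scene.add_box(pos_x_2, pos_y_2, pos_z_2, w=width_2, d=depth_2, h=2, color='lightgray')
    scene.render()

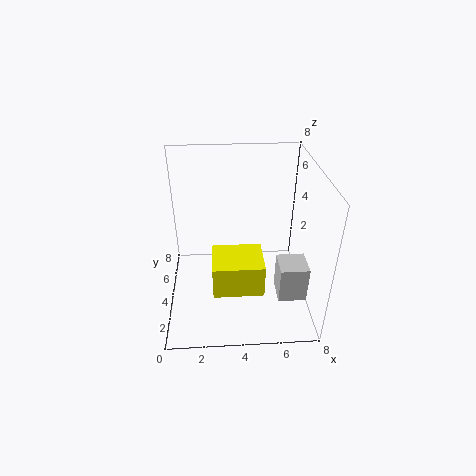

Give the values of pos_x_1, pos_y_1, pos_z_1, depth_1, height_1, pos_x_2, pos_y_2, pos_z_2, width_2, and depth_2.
pos_x_1 = 2.5
pos_y_1 = 3
pos_z_1 = 0.5
depth_1 = 2.5
height_1 = 2
pos_x_2 = 6
pos_y_2 = 1.5
pos_z_2 = 1.5
width_2 = 1.5
depth_2 = 1.5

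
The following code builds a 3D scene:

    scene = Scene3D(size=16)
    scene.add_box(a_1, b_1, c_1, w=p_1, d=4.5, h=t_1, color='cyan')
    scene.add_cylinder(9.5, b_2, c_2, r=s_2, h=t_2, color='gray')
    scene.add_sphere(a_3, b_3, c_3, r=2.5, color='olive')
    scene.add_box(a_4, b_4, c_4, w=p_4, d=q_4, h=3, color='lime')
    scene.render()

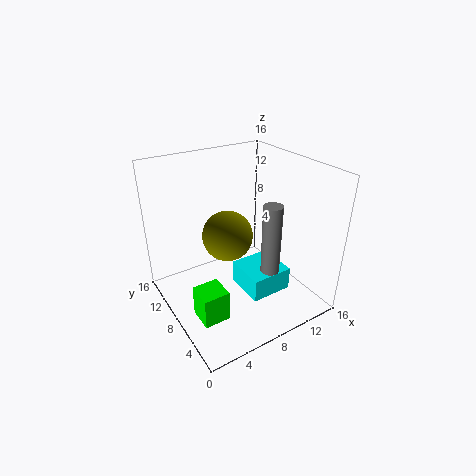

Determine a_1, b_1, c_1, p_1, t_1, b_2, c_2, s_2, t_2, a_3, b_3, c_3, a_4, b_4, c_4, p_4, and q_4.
a_1 = 7, b_1 = 3, c_1 = 3, p_1 = 4.5, t_1 = 2.5, b_2 = 4, c_2 = 5.5, s_2 = 1, t_2 = 7.5, a_3 = 5.5, b_3 = 6, c_3 = 10, a_4 = 0.5, b_4 = 1.5, c_4 = 4, p_4 = 2.5, q_4 = 2.5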